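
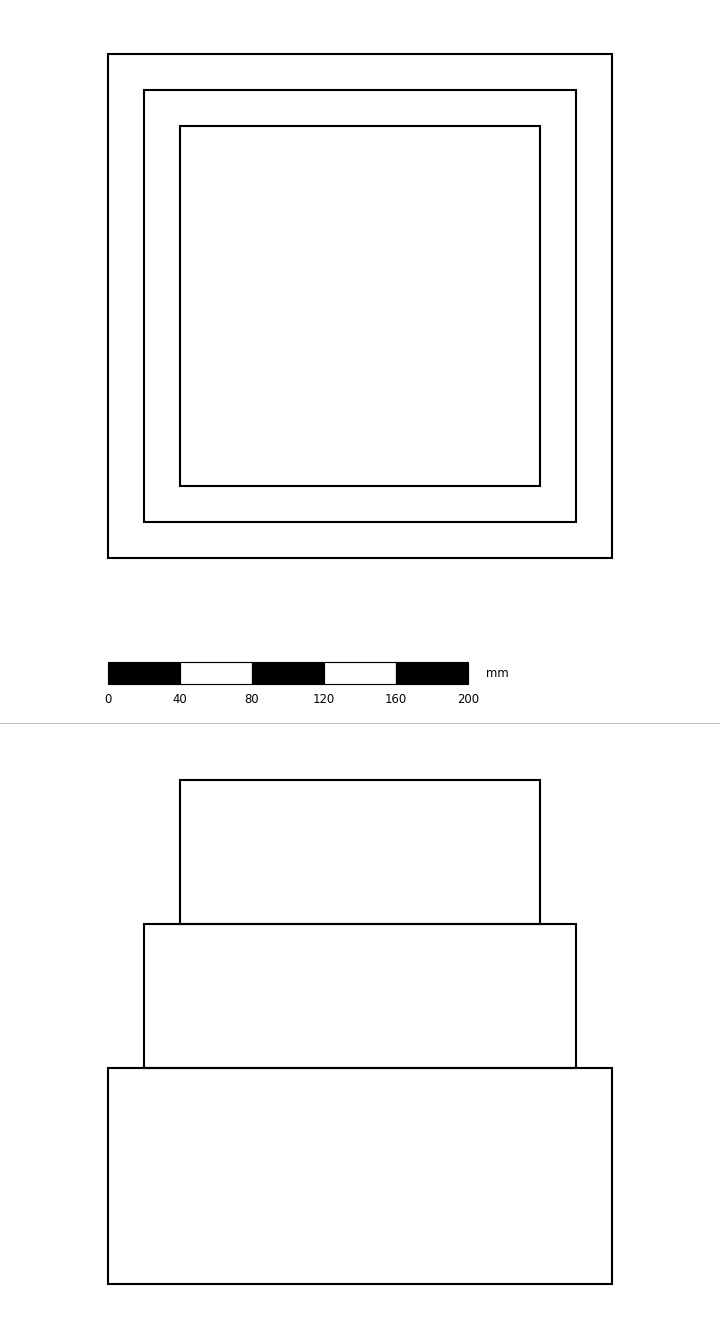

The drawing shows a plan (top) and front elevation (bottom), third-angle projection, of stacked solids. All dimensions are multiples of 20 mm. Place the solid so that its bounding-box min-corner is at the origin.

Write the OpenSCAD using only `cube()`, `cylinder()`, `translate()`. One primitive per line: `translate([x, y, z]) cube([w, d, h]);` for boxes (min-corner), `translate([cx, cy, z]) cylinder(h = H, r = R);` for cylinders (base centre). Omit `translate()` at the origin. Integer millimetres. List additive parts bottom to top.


cube([280, 280, 120]);
translate([20, 20, 120]) cube([240, 240, 80]);
translate([40, 40, 200]) cube([200, 200, 80]);


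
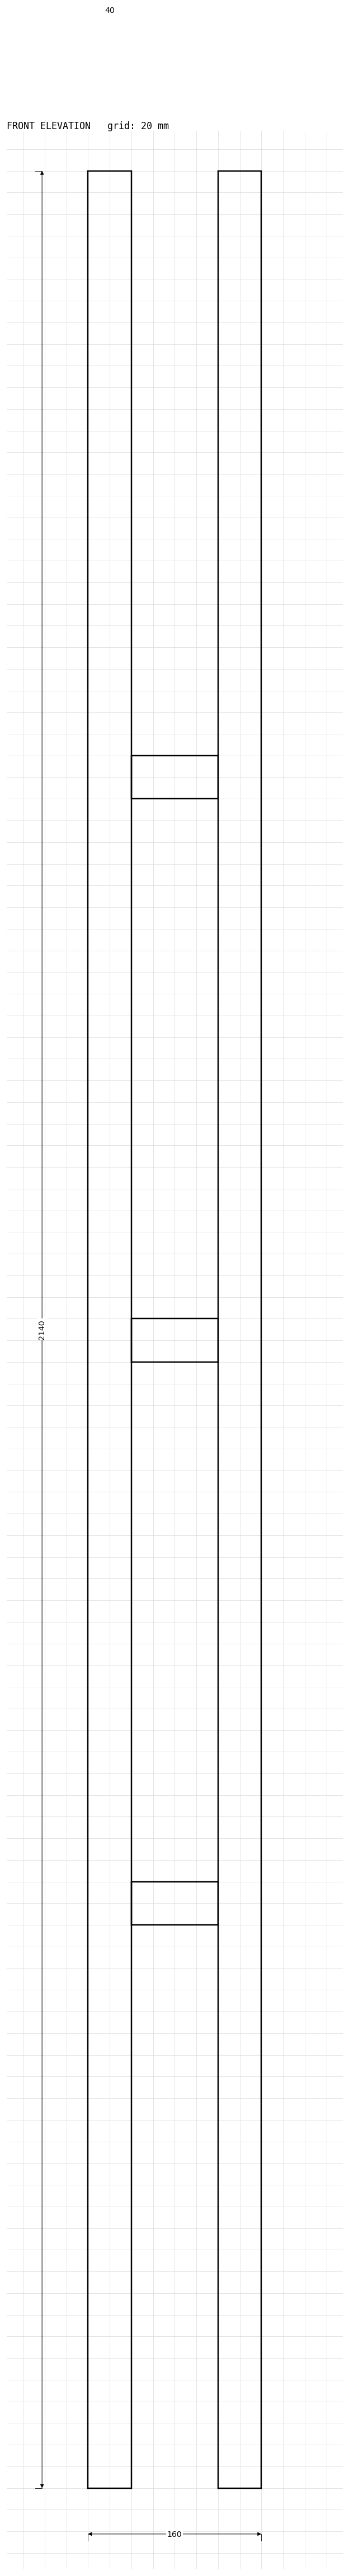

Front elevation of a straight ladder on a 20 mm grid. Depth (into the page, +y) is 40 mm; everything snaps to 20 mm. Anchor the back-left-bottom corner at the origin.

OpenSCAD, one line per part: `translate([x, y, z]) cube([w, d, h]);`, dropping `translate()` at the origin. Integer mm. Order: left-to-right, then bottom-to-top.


cube([40, 40, 2140]);
translate([40, 0, 520]) cube([80, 40, 40]);
translate([40, 0, 1040]) cube([80, 40, 40]);
translate([40, 0, 1560]) cube([80, 40, 40]);
translate([120, 0, 0]) cube([40, 40, 2140]);


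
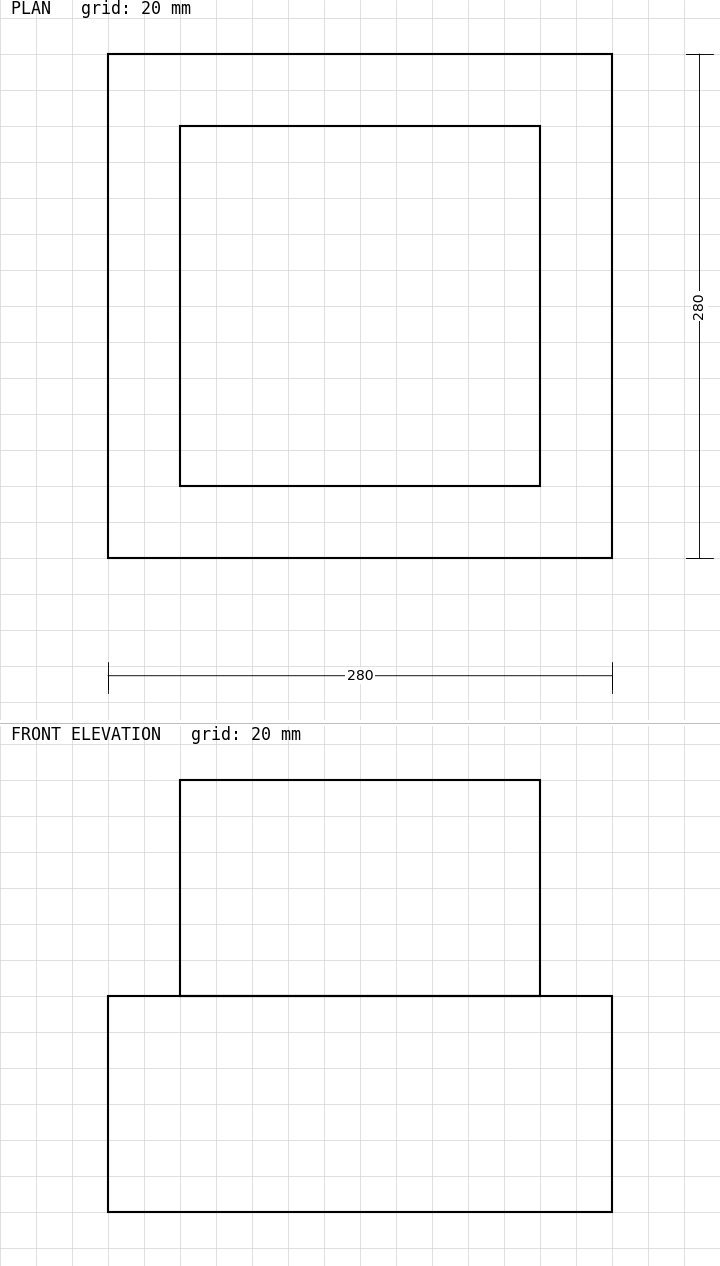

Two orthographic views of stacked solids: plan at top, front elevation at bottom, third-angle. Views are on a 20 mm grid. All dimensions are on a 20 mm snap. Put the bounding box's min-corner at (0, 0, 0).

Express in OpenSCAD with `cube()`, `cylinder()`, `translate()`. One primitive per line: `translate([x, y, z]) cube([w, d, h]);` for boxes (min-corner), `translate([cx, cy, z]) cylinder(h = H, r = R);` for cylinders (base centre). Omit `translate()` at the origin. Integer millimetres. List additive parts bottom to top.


cube([280, 280, 120]);
translate([40, 40, 120]) cube([200, 200, 120]);


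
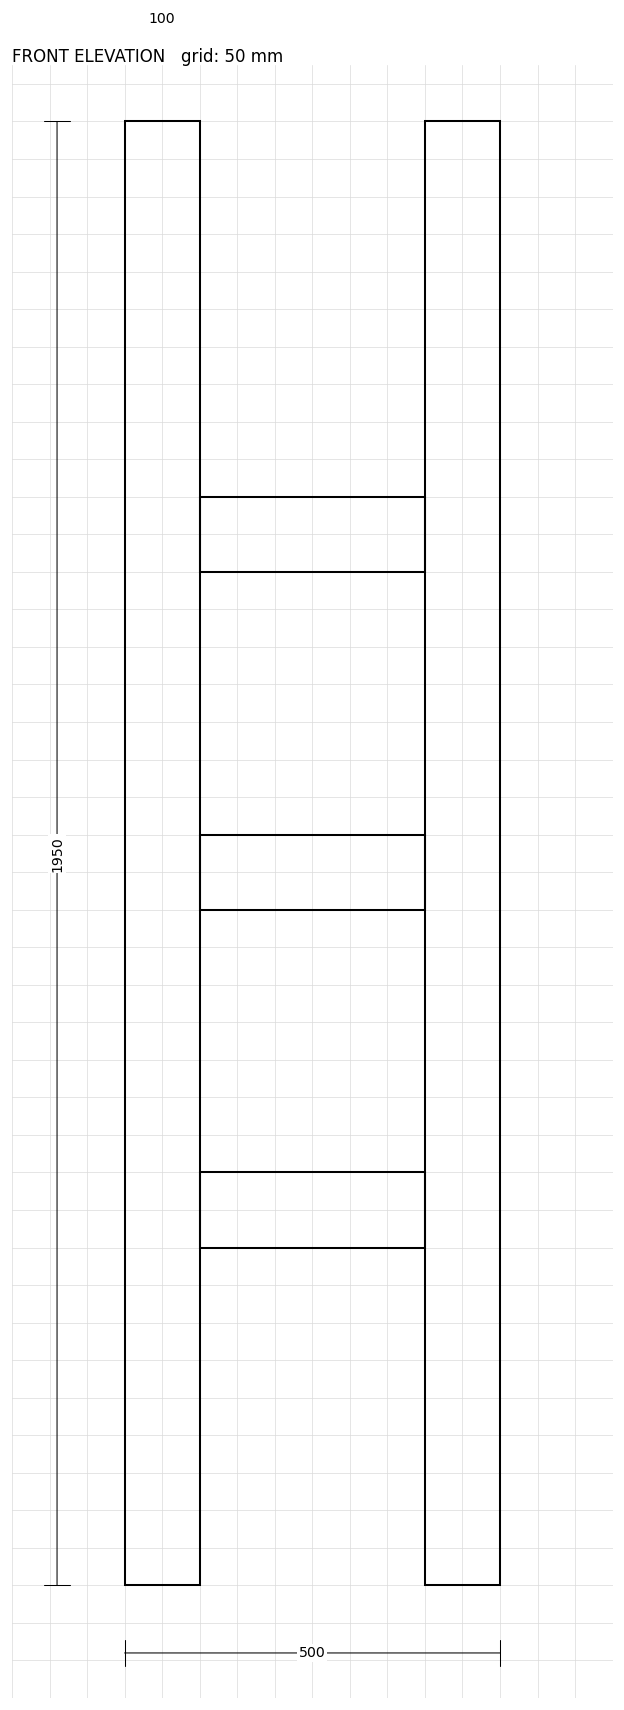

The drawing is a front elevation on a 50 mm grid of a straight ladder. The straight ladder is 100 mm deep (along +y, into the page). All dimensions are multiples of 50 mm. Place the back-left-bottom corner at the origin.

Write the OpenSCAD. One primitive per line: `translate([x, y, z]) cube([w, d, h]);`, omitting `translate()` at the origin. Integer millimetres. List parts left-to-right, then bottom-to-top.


cube([100, 100, 1950]);
translate([100, 0, 450]) cube([300, 100, 100]);
translate([100, 0, 900]) cube([300, 100, 100]);
translate([100, 0, 1350]) cube([300, 100, 100]);
translate([400, 0, 0]) cube([100, 100, 1950]);


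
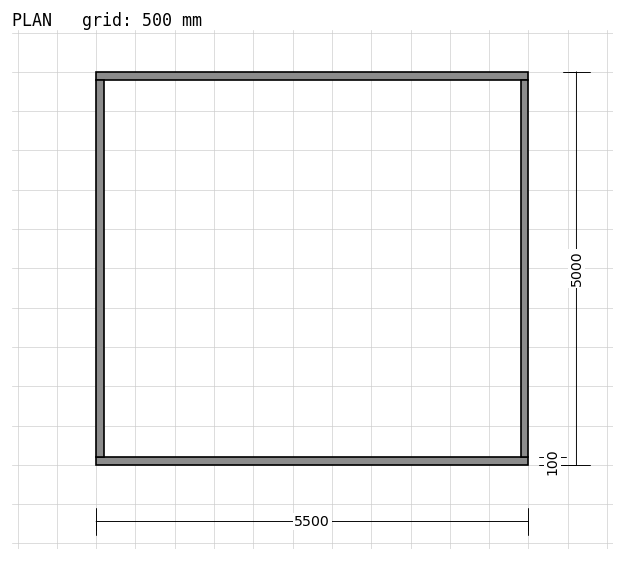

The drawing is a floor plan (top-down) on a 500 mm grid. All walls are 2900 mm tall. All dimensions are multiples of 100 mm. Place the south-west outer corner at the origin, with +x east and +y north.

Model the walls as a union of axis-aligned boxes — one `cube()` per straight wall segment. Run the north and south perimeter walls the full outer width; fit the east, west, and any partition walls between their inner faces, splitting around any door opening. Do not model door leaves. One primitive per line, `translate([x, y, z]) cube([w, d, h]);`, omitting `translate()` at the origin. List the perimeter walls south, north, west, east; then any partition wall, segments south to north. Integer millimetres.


cube([5500, 100, 2900]);
translate([0, 4900, 0]) cube([5500, 100, 2900]);
translate([0, 100, 0]) cube([100, 4800, 2900]);
translate([5400, 100, 0]) cube([100, 4800, 2900]);


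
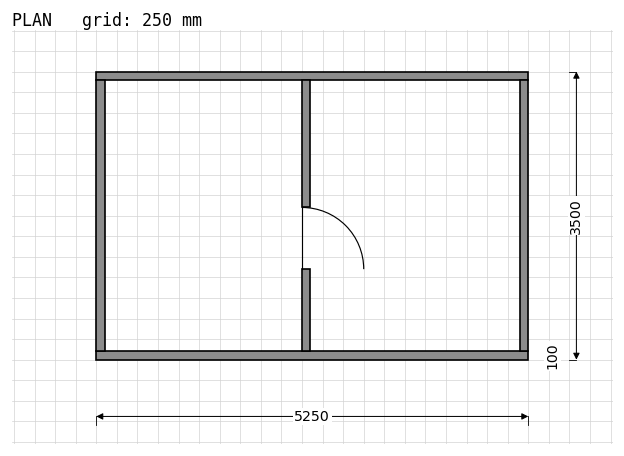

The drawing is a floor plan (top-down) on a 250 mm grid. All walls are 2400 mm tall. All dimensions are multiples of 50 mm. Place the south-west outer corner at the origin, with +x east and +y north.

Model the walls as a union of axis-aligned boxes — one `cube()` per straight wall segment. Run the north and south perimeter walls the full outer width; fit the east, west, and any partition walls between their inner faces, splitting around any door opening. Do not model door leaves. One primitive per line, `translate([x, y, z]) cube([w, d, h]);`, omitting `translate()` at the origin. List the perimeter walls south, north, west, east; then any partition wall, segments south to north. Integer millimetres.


cube([5250, 100, 2400]);
translate([0, 3400, 0]) cube([5250, 100, 2400]);
translate([0, 100, 0]) cube([100, 3300, 2400]);
translate([5150, 100, 0]) cube([100, 3300, 2400]);
translate([2500, 100, 0]) cube([100, 1000, 2400]);
translate([2500, 1850, 0]) cube([100, 1550, 2400]);


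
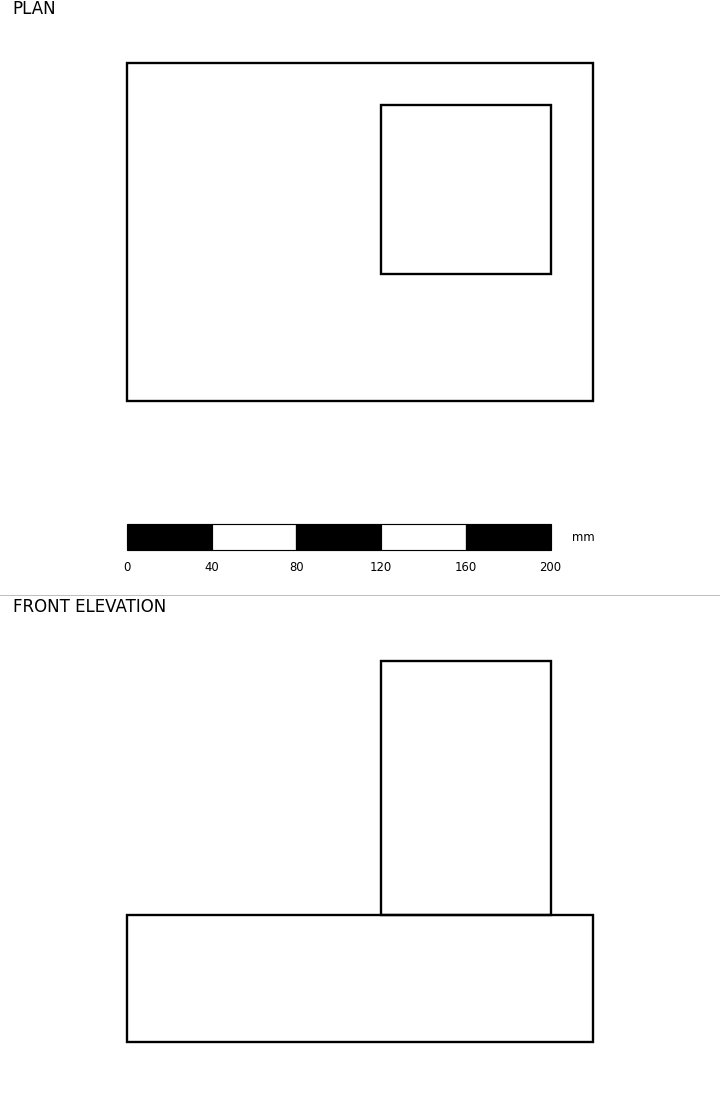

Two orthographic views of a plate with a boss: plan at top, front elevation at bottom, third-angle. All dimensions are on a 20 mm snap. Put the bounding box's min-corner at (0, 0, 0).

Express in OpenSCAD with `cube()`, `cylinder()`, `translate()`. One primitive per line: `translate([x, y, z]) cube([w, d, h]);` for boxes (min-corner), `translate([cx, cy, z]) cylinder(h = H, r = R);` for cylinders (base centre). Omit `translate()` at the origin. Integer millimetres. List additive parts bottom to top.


cube([220, 160, 60]);
translate([120, 60, 60]) cube([80, 80, 120]);


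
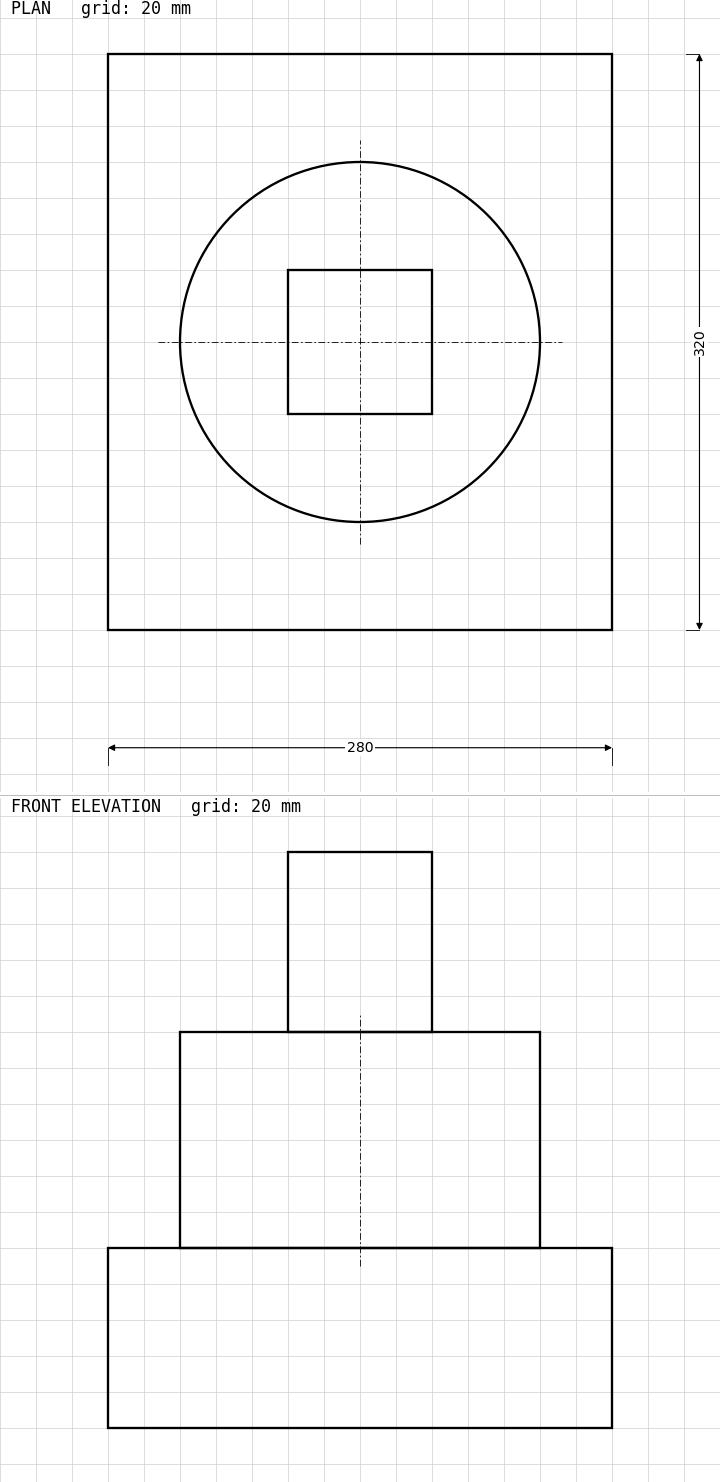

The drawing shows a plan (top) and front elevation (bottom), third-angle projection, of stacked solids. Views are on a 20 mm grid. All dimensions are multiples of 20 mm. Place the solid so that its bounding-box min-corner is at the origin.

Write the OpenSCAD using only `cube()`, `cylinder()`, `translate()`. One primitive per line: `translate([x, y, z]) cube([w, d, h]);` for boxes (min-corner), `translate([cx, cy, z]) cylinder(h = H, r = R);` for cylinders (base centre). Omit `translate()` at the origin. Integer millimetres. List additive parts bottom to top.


cube([280, 320, 100]);
translate([140, 160, 100]) cylinder(h = 120, r = 100);
translate([100, 120, 220]) cube([80, 80, 100]);


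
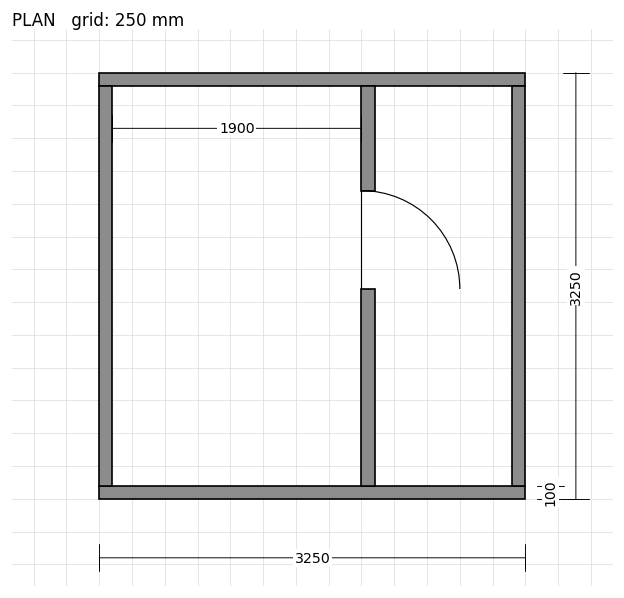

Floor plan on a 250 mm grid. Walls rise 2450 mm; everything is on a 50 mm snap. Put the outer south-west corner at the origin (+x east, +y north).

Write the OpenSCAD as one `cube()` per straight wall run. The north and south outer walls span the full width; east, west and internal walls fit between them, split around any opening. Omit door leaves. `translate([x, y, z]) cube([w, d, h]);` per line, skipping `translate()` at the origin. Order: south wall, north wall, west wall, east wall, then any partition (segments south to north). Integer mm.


cube([3250, 100, 2450]);
translate([0, 3150, 0]) cube([3250, 100, 2450]);
translate([0, 100, 0]) cube([100, 3050, 2450]);
translate([3150, 100, 0]) cube([100, 3050, 2450]);
translate([2000, 100, 0]) cube([100, 1500, 2450]);
translate([2000, 2350, 0]) cube([100, 800, 2450]);


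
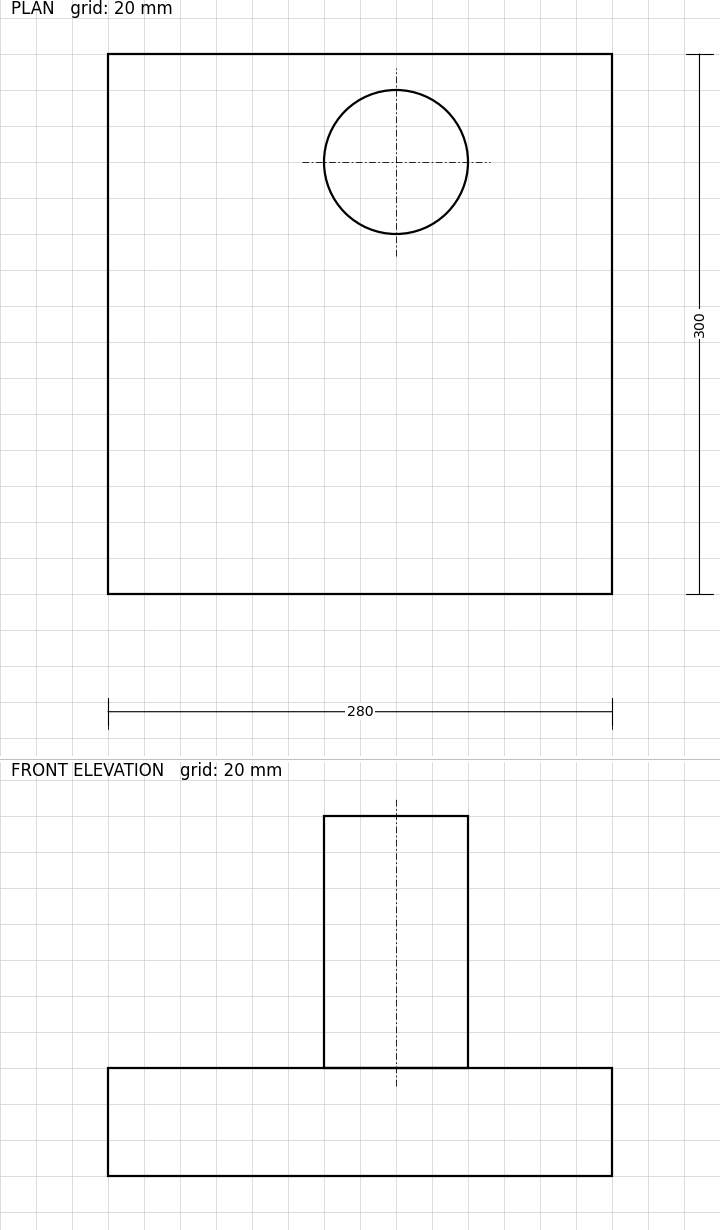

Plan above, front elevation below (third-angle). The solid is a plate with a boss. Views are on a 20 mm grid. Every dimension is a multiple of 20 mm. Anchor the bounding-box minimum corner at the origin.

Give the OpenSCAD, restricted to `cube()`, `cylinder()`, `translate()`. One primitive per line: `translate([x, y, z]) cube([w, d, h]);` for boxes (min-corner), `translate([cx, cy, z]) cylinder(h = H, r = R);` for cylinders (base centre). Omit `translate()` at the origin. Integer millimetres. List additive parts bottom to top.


cube([280, 300, 60]);
translate([160, 240, 60]) cylinder(h = 140, r = 40);


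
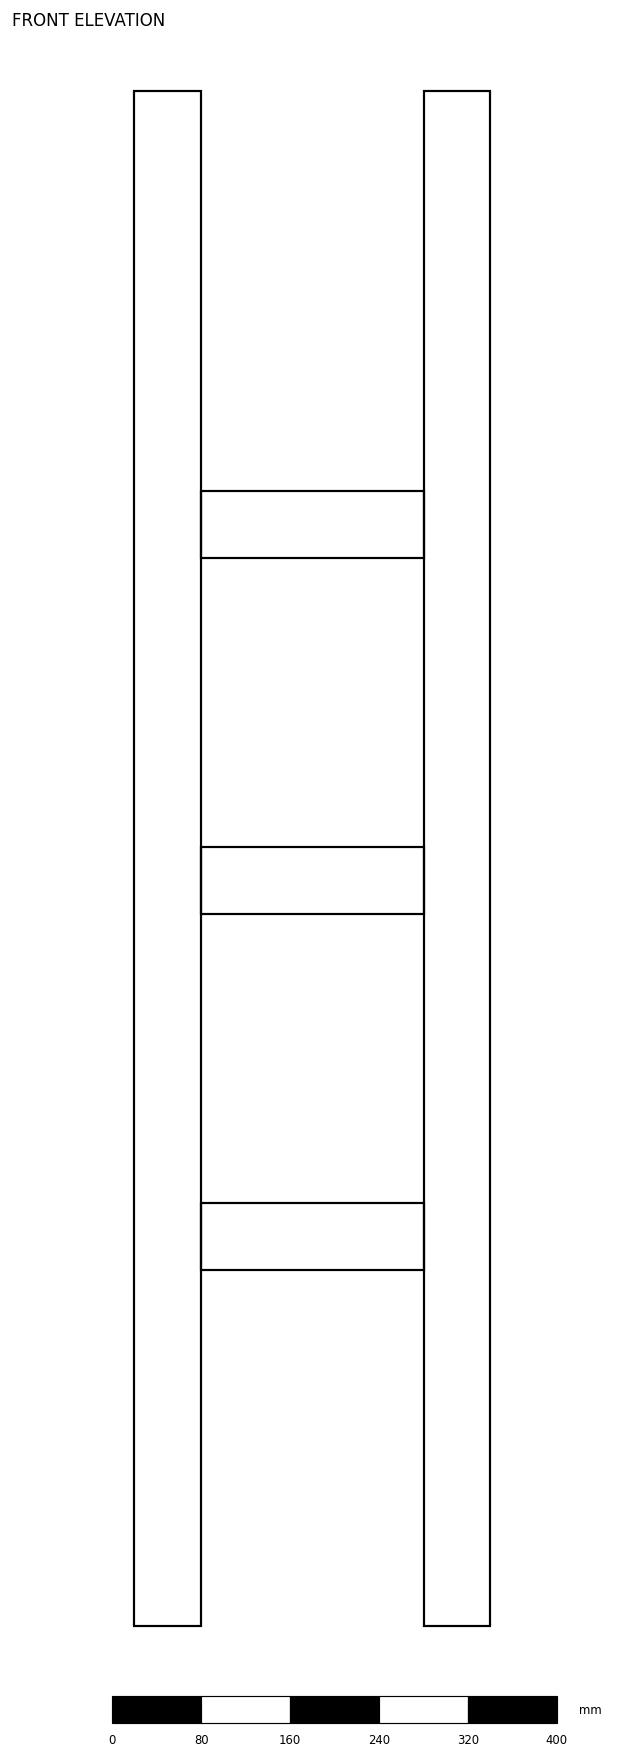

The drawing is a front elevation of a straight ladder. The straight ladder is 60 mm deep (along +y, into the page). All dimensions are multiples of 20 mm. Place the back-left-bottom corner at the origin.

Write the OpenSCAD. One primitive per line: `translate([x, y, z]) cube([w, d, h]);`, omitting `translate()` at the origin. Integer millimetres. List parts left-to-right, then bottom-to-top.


cube([60, 60, 1380]);
translate([60, 0, 320]) cube([200, 60, 60]);
translate([60, 0, 640]) cube([200, 60, 60]);
translate([60, 0, 960]) cube([200, 60, 60]);
translate([260, 0, 0]) cube([60, 60, 1380]);


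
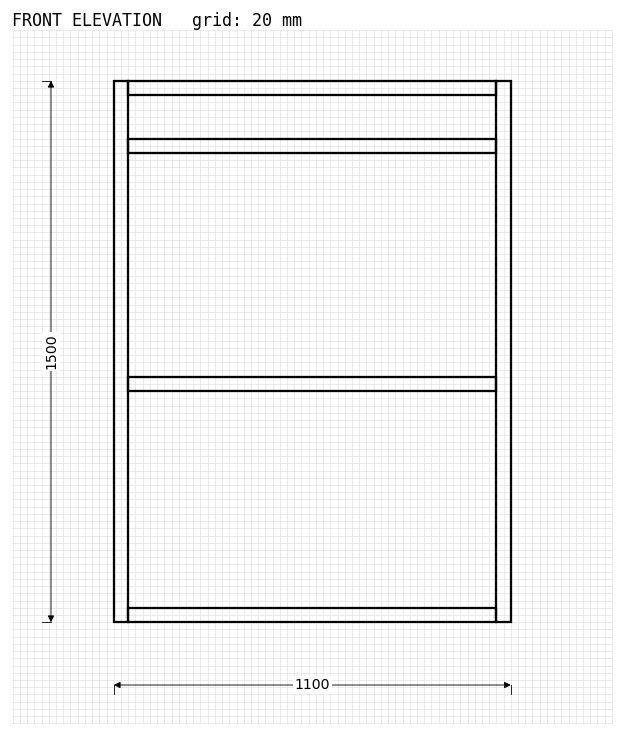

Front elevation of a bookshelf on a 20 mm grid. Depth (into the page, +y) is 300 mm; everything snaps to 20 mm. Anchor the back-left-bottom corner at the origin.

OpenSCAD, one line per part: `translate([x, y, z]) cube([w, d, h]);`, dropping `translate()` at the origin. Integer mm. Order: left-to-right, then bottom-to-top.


cube([40, 300, 1500]);
translate([40, 0, 0]) cube([1020, 300, 40]);
translate([40, 0, 640]) cube([1020, 300, 40]);
translate([40, 0, 1300]) cube([1020, 300, 40]);
translate([40, 0, 1460]) cube([1020, 300, 40]);
translate([1060, 0, 0]) cube([40, 300, 1500]);


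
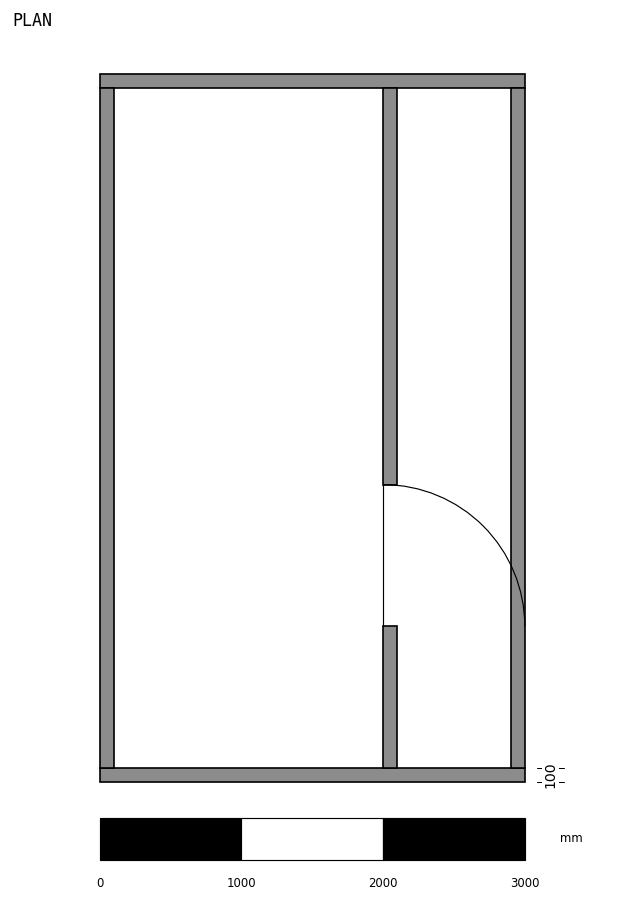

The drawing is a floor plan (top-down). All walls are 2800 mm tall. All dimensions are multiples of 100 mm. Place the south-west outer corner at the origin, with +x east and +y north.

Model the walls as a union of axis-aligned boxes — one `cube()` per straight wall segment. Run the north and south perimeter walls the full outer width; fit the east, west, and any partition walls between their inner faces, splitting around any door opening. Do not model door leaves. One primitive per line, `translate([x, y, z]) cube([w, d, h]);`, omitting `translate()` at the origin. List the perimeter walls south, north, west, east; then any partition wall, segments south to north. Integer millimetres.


cube([3000, 100, 2800]);
translate([0, 4900, 0]) cube([3000, 100, 2800]);
translate([0, 100, 0]) cube([100, 4800, 2800]);
translate([2900, 100, 0]) cube([100, 4800, 2800]);
translate([2000, 100, 0]) cube([100, 1000, 2800]);
translate([2000, 2100, 0]) cube([100, 2800, 2800]);


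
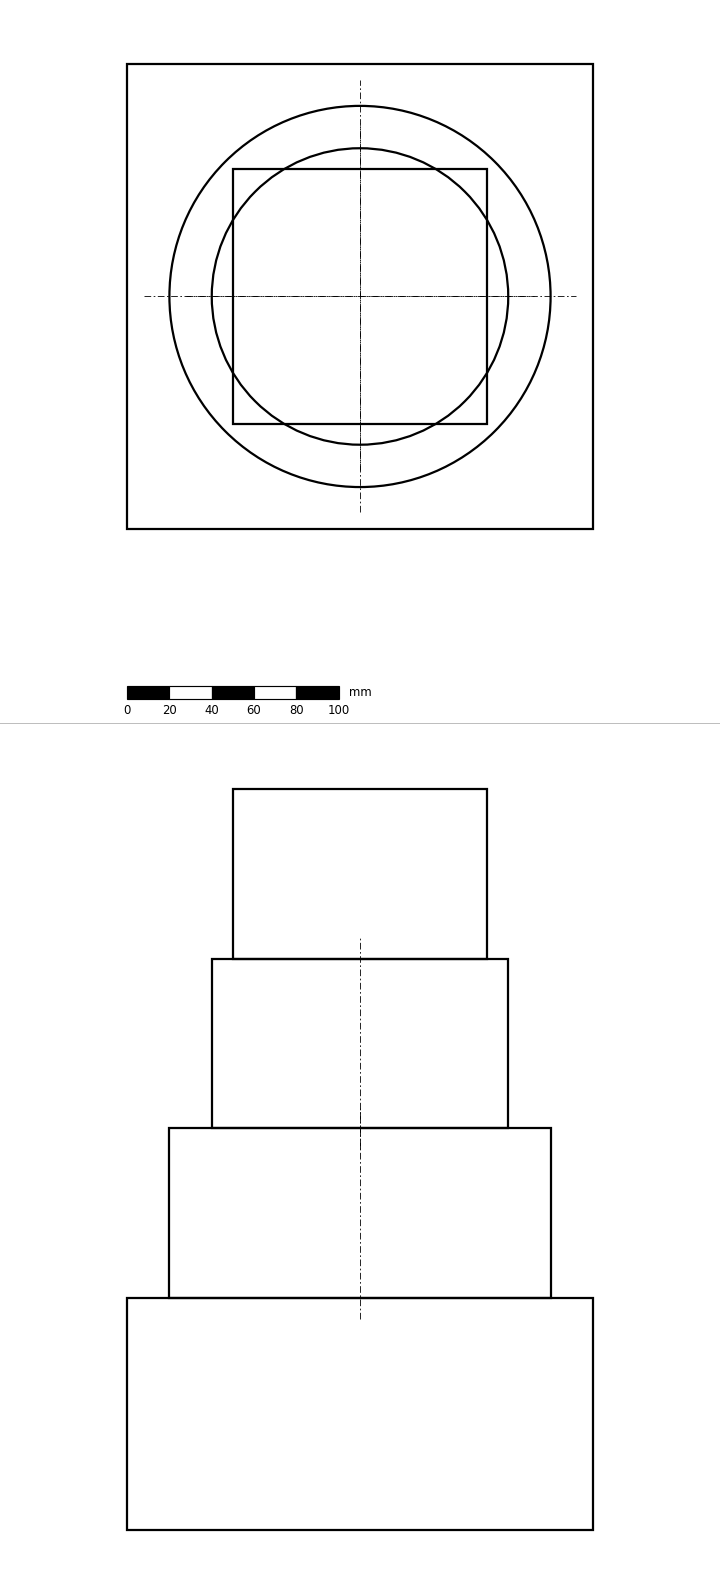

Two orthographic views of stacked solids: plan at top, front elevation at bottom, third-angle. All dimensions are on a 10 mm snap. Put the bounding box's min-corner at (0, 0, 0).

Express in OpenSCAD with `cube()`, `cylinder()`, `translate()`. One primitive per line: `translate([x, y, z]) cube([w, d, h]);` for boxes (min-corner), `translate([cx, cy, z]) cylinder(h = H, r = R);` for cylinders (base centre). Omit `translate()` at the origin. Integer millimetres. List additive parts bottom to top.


cube([220, 220, 110]);
translate([110, 110, 110]) cylinder(h = 80, r = 90);
translate([110, 110, 190]) cylinder(h = 80, r = 70);
translate([50, 50, 270]) cube([120, 120, 80]);


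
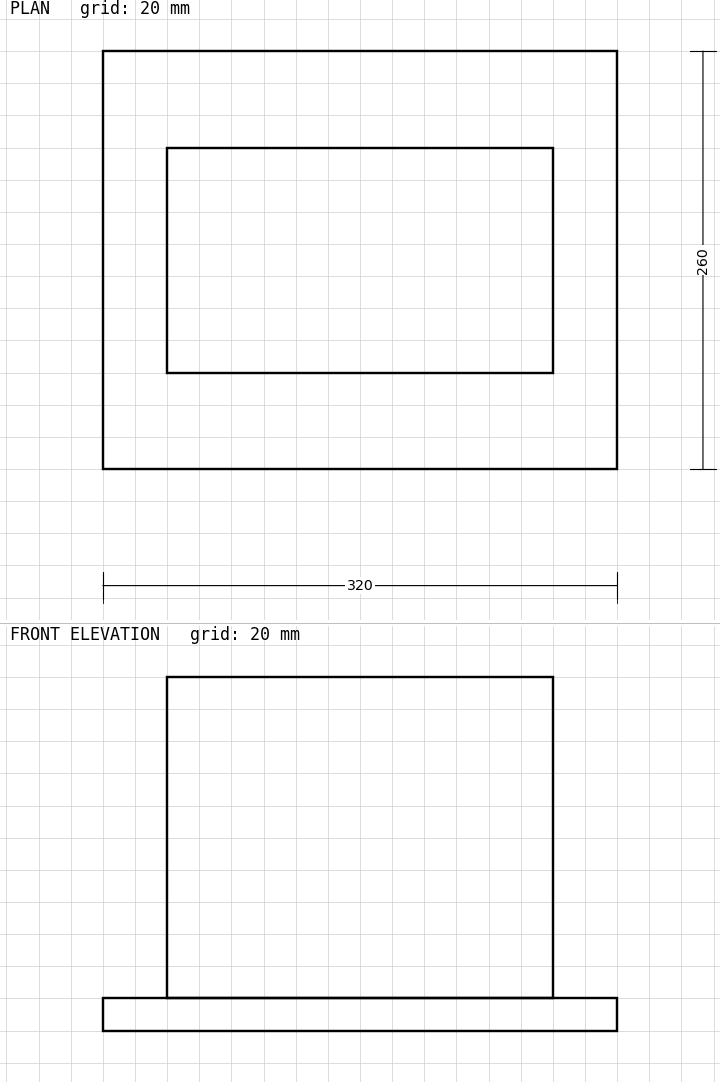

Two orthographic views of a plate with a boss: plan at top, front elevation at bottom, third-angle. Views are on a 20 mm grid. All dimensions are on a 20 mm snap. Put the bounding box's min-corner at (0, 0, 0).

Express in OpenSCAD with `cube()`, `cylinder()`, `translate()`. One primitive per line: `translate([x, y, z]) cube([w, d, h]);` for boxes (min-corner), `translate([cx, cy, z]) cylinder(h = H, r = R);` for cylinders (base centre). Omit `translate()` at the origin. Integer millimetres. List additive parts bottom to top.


cube([320, 260, 20]);
translate([40, 60, 20]) cube([240, 140, 200]);


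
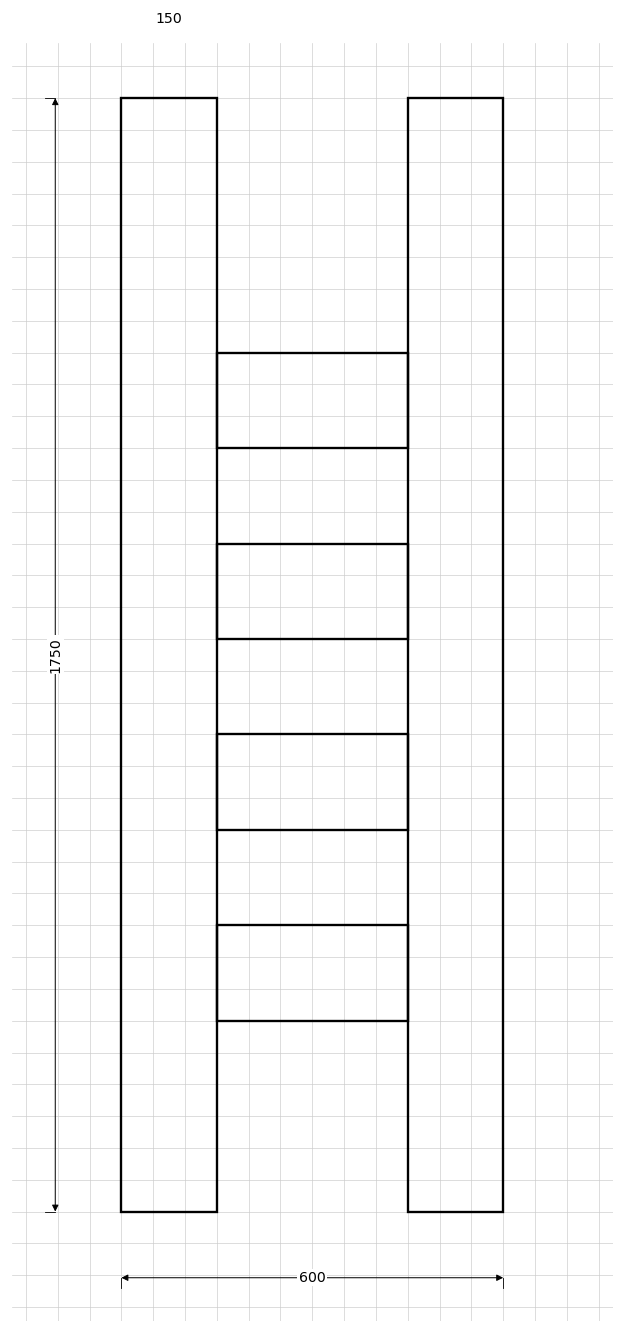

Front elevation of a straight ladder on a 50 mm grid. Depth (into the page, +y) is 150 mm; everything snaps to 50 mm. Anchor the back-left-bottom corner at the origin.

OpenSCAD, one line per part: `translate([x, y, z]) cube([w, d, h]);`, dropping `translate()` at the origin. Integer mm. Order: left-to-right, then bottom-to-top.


cube([150, 150, 1750]);
translate([150, 0, 300]) cube([300, 150, 150]);
translate([150, 0, 600]) cube([300, 150, 150]);
translate([150, 0, 900]) cube([300, 150, 150]);
translate([150, 0, 1200]) cube([300, 150, 150]);
translate([450, 0, 0]) cube([150, 150, 1750]);


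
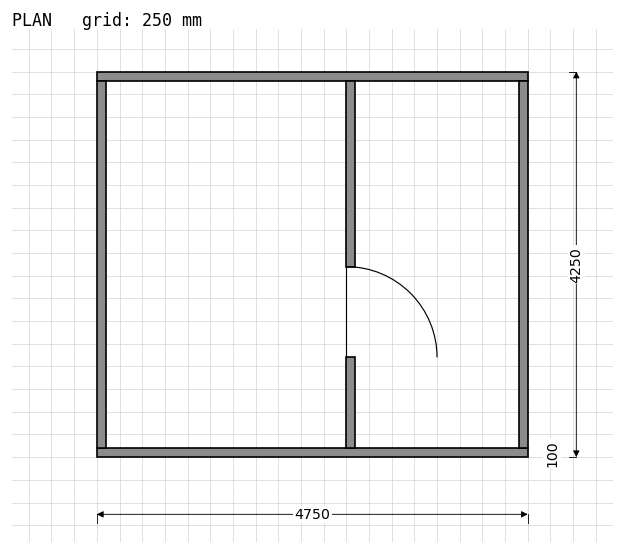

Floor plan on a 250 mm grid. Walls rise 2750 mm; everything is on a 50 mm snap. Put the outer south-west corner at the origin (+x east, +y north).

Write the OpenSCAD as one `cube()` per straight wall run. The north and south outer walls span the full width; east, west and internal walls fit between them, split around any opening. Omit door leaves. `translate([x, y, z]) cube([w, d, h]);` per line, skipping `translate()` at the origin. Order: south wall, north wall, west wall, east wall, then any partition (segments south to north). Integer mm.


cube([4750, 100, 2750]);
translate([0, 4150, 0]) cube([4750, 100, 2750]);
translate([0, 100, 0]) cube([100, 4050, 2750]);
translate([4650, 100, 0]) cube([100, 4050, 2750]);
translate([2750, 100, 0]) cube([100, 1000, 2750]);
translate([2750, 2100, 0]) cube([100, 2050, 2750]);


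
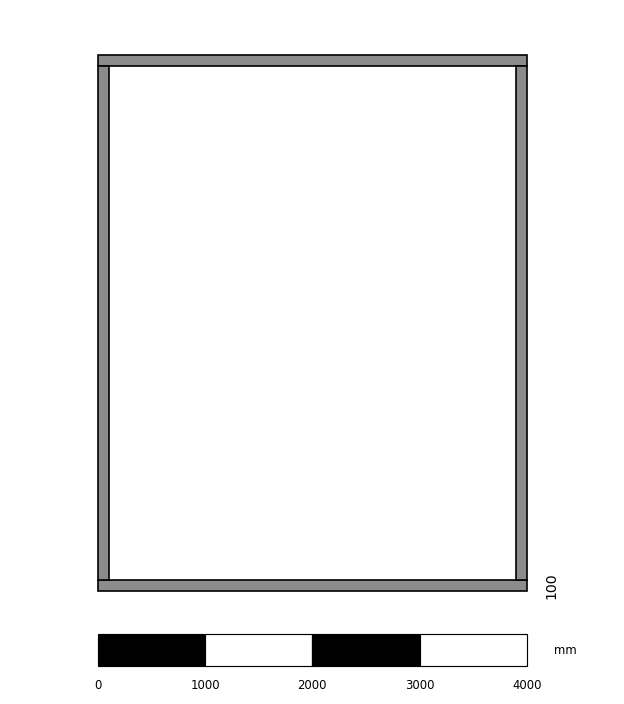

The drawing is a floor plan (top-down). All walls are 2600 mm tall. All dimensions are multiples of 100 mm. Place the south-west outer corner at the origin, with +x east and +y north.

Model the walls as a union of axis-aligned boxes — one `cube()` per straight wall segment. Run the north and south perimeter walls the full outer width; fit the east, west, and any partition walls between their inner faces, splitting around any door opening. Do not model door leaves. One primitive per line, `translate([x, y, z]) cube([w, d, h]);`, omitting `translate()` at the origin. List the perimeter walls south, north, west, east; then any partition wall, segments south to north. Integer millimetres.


cube([4000, 100, 2600]);
translate([0, 4900, 0]) cube([4000, 100, 2600]);
translate([0, 100, 0]) cube([100, 4800, 2600]);
translate([3900, 100, 0]) cube([100, 4800, 2600]);


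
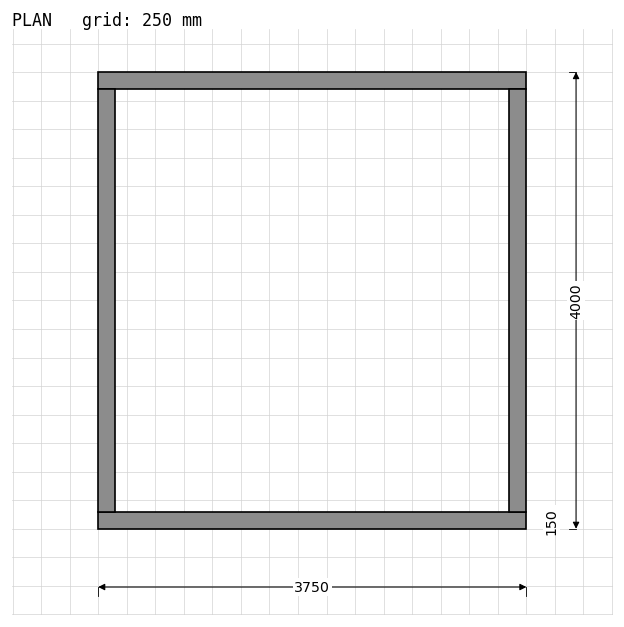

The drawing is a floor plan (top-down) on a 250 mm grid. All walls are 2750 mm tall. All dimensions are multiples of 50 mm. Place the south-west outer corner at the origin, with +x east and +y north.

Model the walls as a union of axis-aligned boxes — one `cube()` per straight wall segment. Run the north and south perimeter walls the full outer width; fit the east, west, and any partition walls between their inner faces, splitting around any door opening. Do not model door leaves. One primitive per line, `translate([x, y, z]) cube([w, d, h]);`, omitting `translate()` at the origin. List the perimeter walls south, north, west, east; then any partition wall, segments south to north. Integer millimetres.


cube([3750, 150, 2750]);
translate([0, 3850, 0]) cube([3750, 150, 2750]);
translate([0, 150, 0]) cube([150, 3700, 2750]);
translate([3600, 150, 0]) cube([150, 3700, 2750]);


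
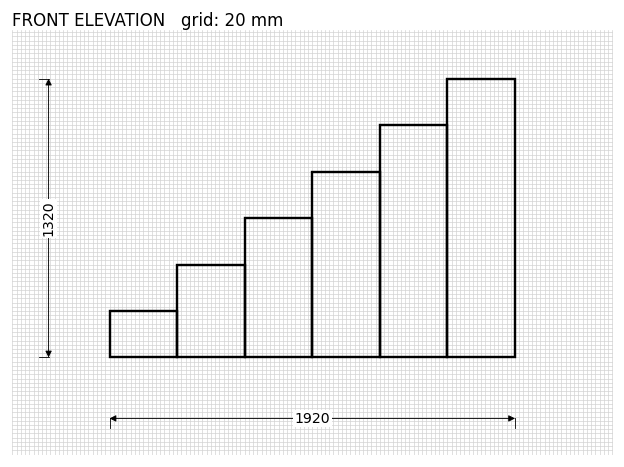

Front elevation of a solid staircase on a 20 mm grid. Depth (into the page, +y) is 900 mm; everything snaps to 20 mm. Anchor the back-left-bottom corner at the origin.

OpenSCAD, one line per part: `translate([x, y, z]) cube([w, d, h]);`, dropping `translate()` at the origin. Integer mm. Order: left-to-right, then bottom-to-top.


cube([320, 900, 220]);
translate([320, 0, 0]) cube([320, 900, 440]);
translate([640, 0, 0]) cube([320, 900, 660]);
translate([960, 0, 0]) cube([320, 900, 880]);
translate([1280, 0, 0]) cube([320, 900, 1100]);
translate([1600, 0, 0]) cube([320, 900, 1320]);


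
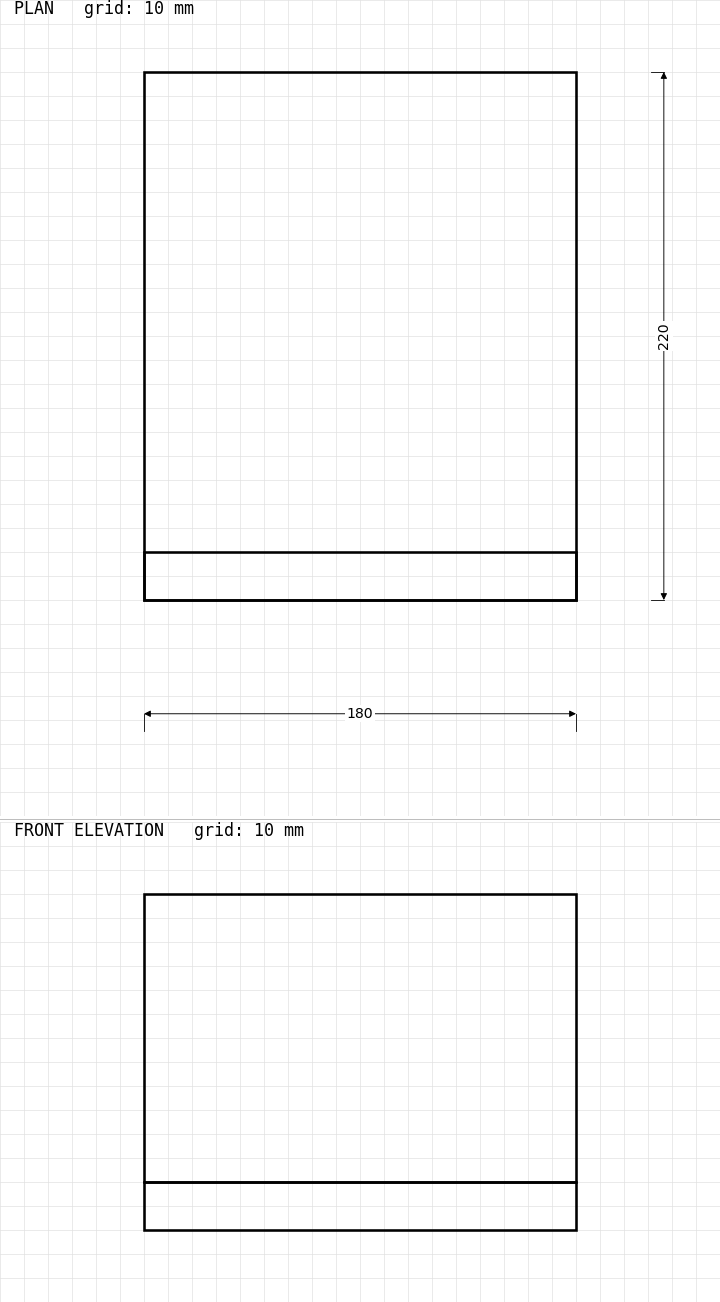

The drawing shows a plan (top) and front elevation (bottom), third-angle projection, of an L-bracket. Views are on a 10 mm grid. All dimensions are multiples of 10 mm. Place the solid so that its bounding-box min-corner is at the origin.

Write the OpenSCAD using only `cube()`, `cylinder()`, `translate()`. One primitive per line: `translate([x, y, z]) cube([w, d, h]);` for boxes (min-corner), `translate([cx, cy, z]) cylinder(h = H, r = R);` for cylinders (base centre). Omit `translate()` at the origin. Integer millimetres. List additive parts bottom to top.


cube([180, 220, 20]);
translate([0, 0, 20]) cube([180, 20, 120]);


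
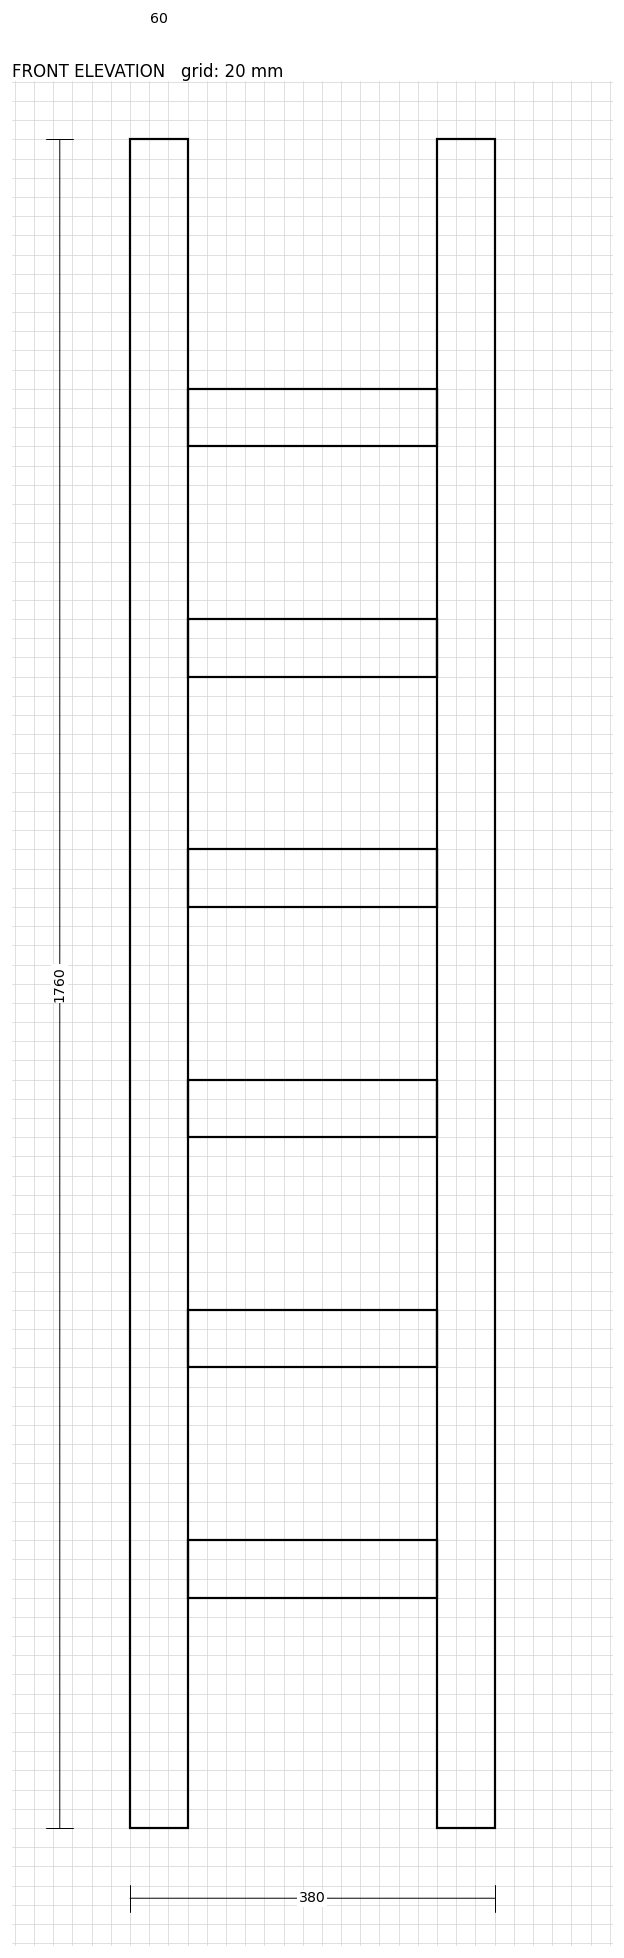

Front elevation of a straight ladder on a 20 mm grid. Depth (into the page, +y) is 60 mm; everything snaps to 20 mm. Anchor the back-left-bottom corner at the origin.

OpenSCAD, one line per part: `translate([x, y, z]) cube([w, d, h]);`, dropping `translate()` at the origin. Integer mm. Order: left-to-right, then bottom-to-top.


cube([60, 60, 1760]);
translate([60, 0, 240]) cube([260, 60, 60]);
translate([60, 0, 480]) cube([260, 60, 60]);
translate([60, 0, 720]) cube([260, 60, 60]);
translate([60, 0, 960]) cube([260, 60, 60]);
translate([60, 0, 1200]) cube([260, 60, 60]);
translate([60, 0, 1440]) cube([260, 60, 60]);
translate([320, 0, 0]) cube([60, 60, 1760]);


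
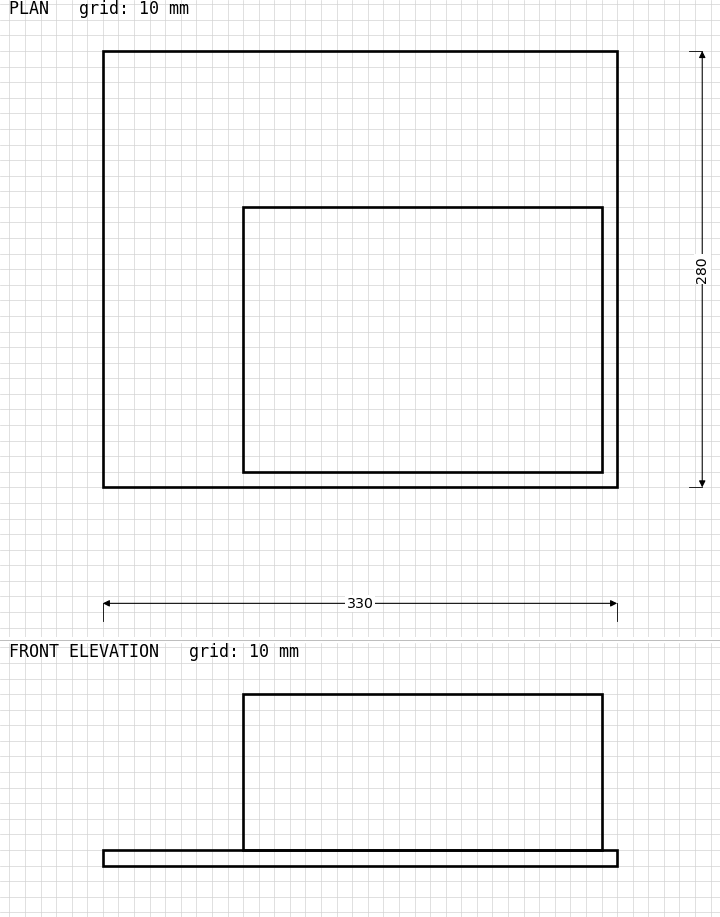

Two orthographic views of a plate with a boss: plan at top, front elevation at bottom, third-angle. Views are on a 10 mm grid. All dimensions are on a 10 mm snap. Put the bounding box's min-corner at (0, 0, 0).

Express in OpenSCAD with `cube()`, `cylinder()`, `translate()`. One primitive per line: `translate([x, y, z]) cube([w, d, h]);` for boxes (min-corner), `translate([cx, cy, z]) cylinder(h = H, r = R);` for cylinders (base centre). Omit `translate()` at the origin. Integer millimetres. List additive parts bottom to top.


cube([330, 280, 10]);
translate([90, 10, 10]) cube([230, 170, 100]);


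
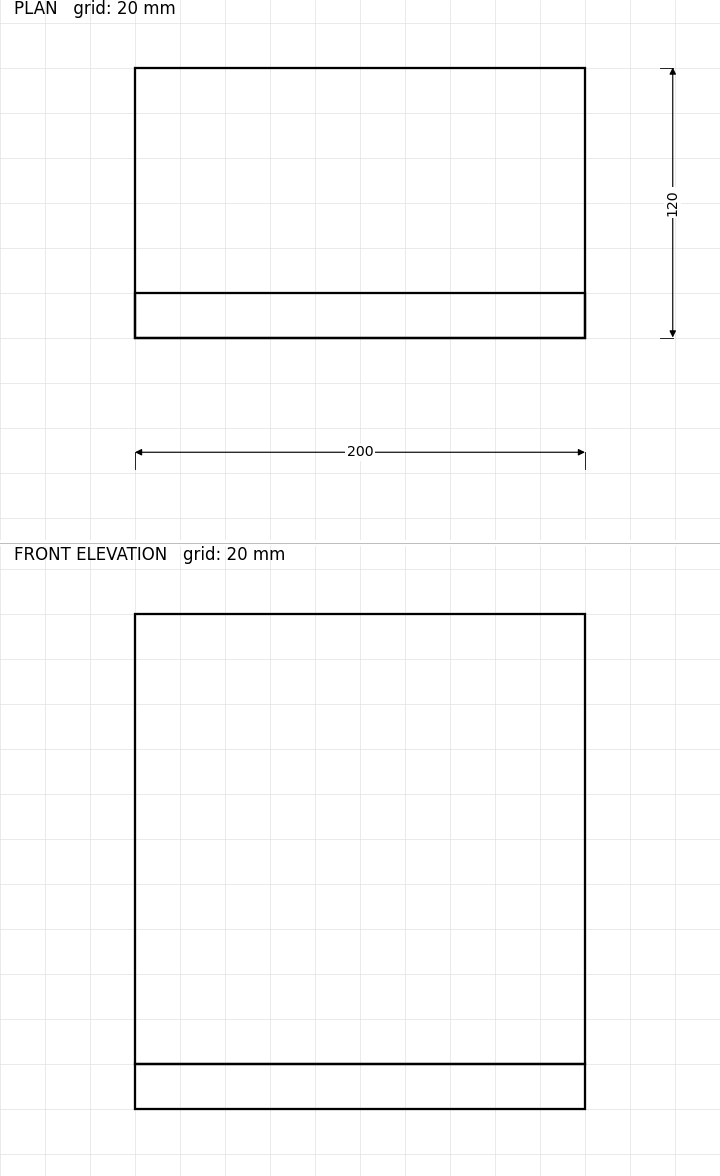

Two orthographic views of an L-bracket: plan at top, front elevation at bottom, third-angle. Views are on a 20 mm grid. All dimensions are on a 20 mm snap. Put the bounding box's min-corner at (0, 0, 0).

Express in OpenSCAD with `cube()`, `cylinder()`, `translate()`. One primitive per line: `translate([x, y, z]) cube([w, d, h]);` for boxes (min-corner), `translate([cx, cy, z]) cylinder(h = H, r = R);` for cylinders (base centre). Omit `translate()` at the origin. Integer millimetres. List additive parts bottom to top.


cube([200, 120, 20]);
translate([0, 0, 20]) cube([200, 20, 200]);


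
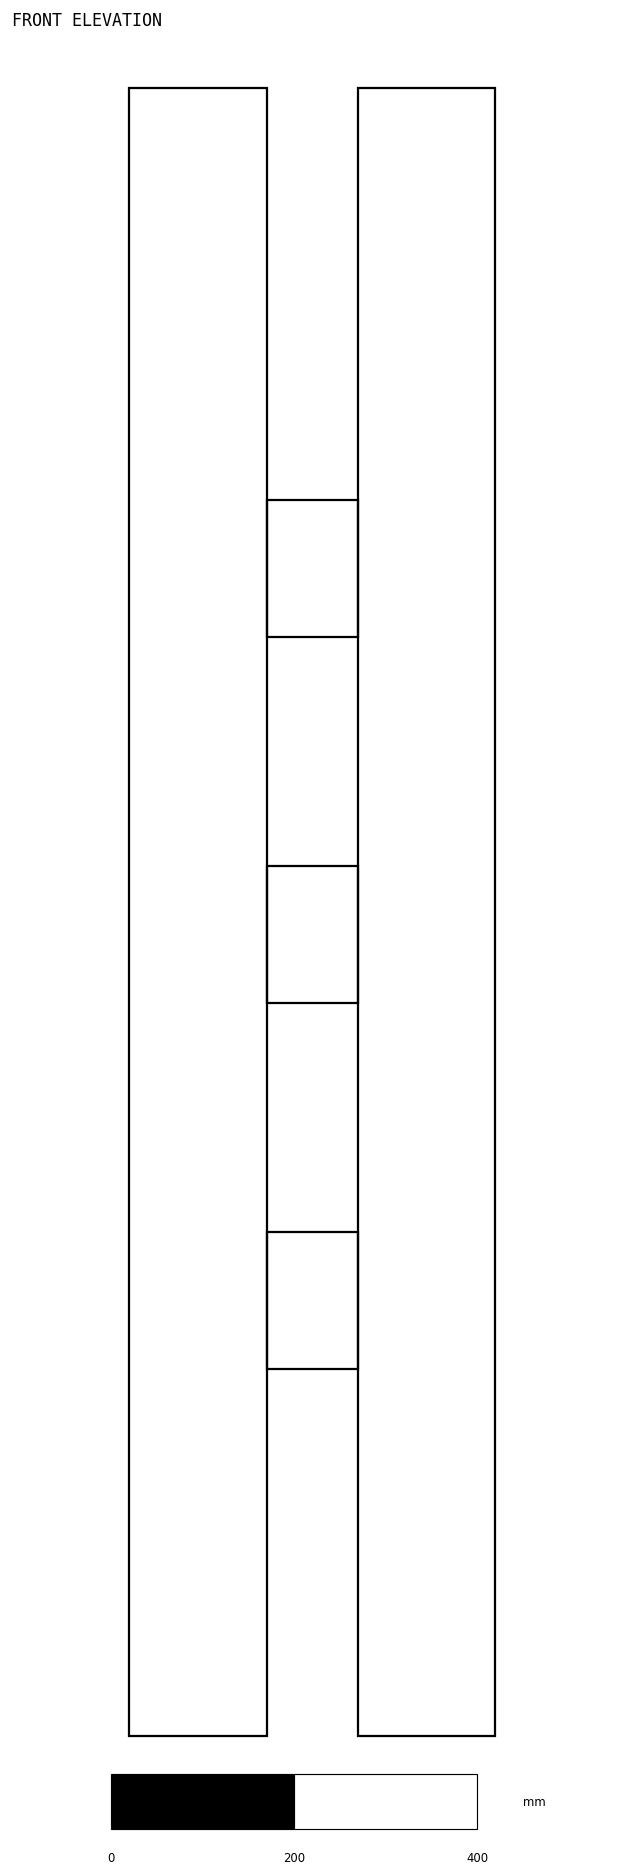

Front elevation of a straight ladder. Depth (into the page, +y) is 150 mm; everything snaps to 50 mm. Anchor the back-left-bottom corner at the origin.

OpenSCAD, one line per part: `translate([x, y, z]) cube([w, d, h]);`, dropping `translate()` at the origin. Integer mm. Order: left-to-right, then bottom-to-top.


cube([150, 150, 1800]);
translate([150, 0, 400]) cube([100, 150, 150]);
translate([150, 0, 800]) cube([100, 150, 150]);
translate([150, 0, 1200]) cube([100, 150, 150]);
translate([250, 0, 0]) cube([150, 150, 1800]);


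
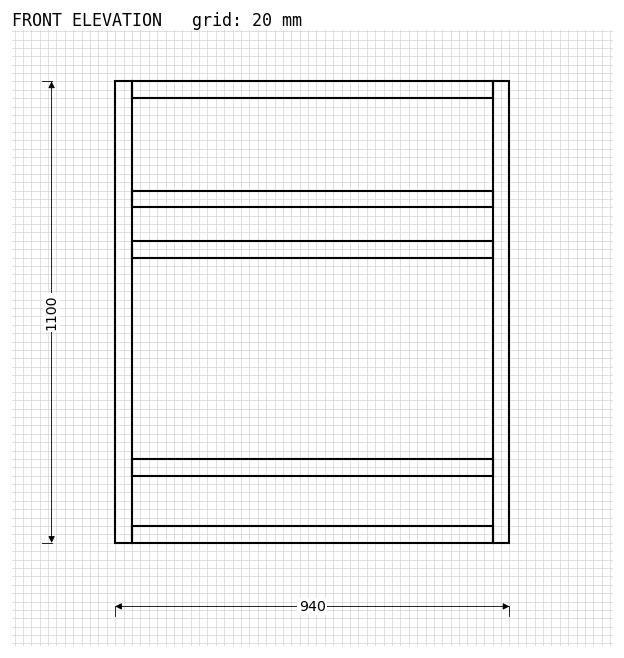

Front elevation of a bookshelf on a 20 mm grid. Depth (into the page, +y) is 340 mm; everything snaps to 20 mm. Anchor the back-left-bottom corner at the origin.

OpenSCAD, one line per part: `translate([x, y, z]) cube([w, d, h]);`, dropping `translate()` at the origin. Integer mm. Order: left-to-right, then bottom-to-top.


cube([40, 340, 1100]);
translate([40, 0, 0]) cube([860, 340, 40]);
translate([40, 0, 160]) cube([860, 340, 40]);
translate([40, 0, 680]) cube([860, 340, 40]);
translate([40, 0, 800]) cube([860, 340, 40]);
translate([40, 0, 1060]) cube([860, 340, 40]);
translate([900, 0, 0]) cube([40, 340, 1100]);


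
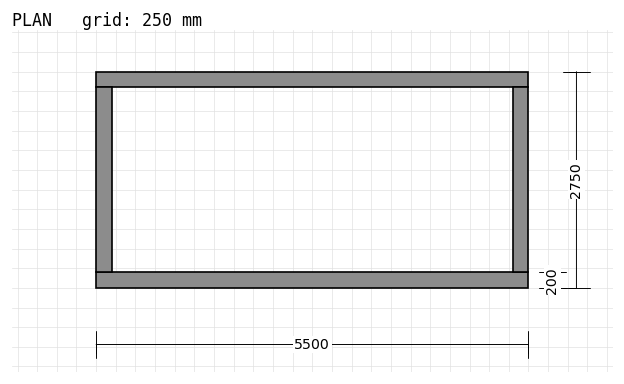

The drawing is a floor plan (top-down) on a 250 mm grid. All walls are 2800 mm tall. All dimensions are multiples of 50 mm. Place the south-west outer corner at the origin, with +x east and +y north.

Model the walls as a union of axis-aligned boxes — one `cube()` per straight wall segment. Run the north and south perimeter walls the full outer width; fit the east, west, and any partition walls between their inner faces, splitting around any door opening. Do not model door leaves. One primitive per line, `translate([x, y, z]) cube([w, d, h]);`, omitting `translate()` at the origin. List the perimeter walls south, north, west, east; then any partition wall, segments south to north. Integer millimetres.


cube([5500, 200, 2800]);
translate([0, 2550, 0]) cube([5500, 200, 2800]);
translate([0, 200, 0]) cube([200, 2350, 2800]);
translate([5300, 200, 0]) cube([200, 2350, 2800]);


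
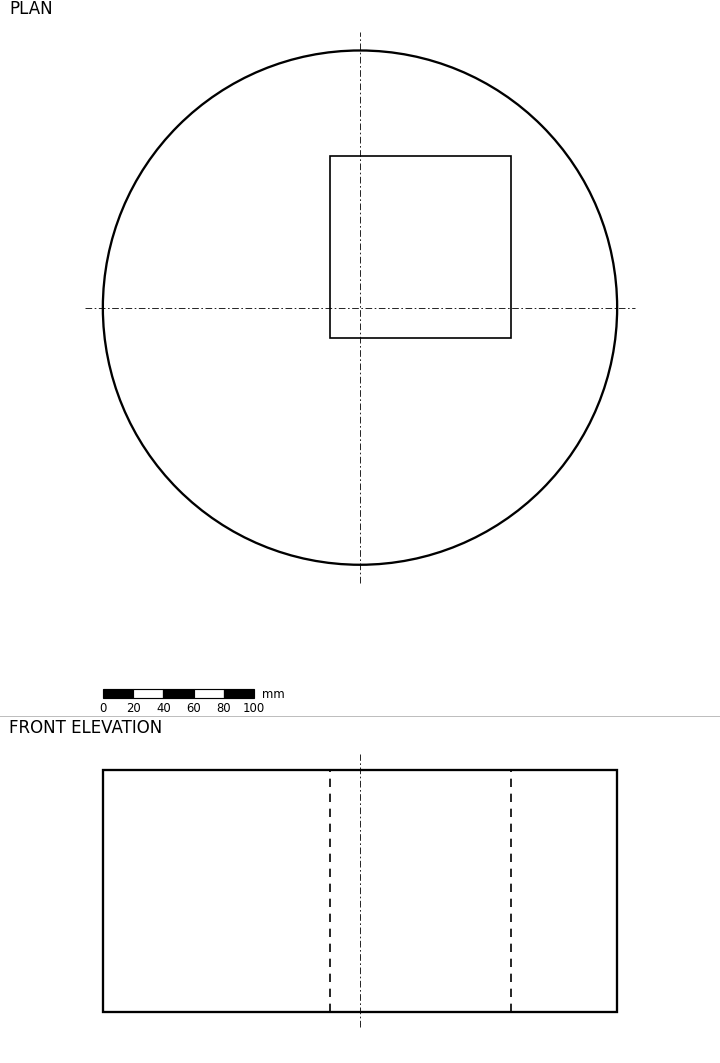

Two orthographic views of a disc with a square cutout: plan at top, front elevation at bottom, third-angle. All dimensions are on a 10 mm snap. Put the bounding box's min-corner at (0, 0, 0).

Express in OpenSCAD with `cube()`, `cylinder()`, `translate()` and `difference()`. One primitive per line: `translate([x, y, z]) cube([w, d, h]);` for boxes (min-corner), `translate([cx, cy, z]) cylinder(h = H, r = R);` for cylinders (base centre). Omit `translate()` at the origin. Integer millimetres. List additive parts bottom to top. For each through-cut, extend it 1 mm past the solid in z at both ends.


difference() {
  translate([170, 170, 0]) cylinder(h = 160, r = 170);
  translate([150, 150, -1]) cube([120, 120, 162]);
}


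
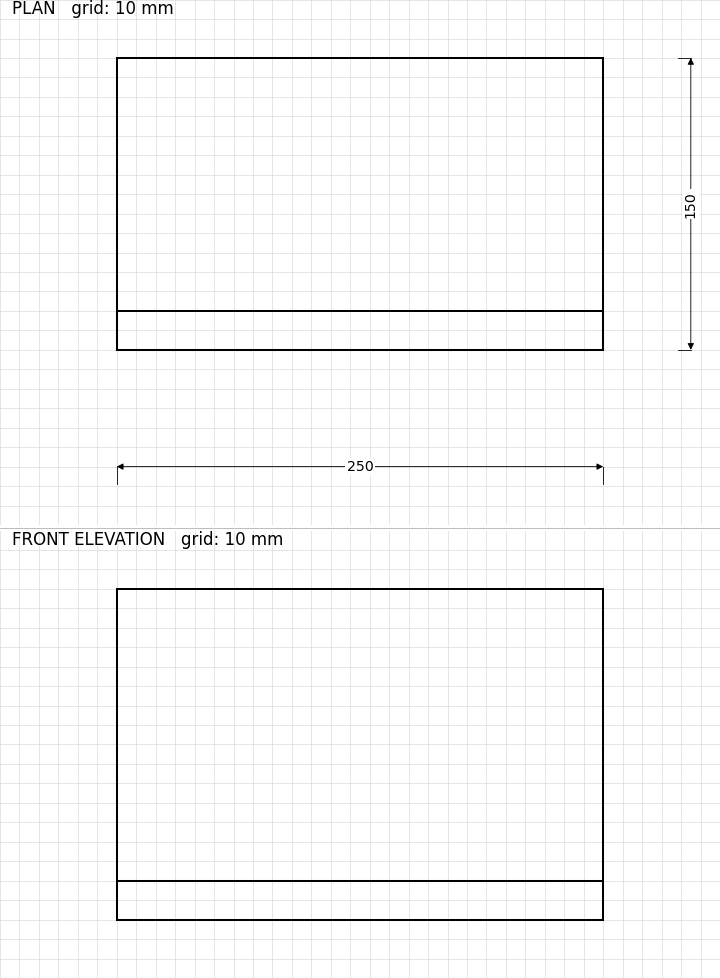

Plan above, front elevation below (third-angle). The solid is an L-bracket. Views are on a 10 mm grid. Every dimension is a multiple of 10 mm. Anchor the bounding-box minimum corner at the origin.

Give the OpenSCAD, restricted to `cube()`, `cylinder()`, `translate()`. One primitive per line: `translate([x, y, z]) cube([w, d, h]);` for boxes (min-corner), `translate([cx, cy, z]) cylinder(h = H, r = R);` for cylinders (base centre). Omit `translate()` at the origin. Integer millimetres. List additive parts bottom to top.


cube([250, 150, 20]);
translate([0, 0, 20]) cube([250, 20, 150]);


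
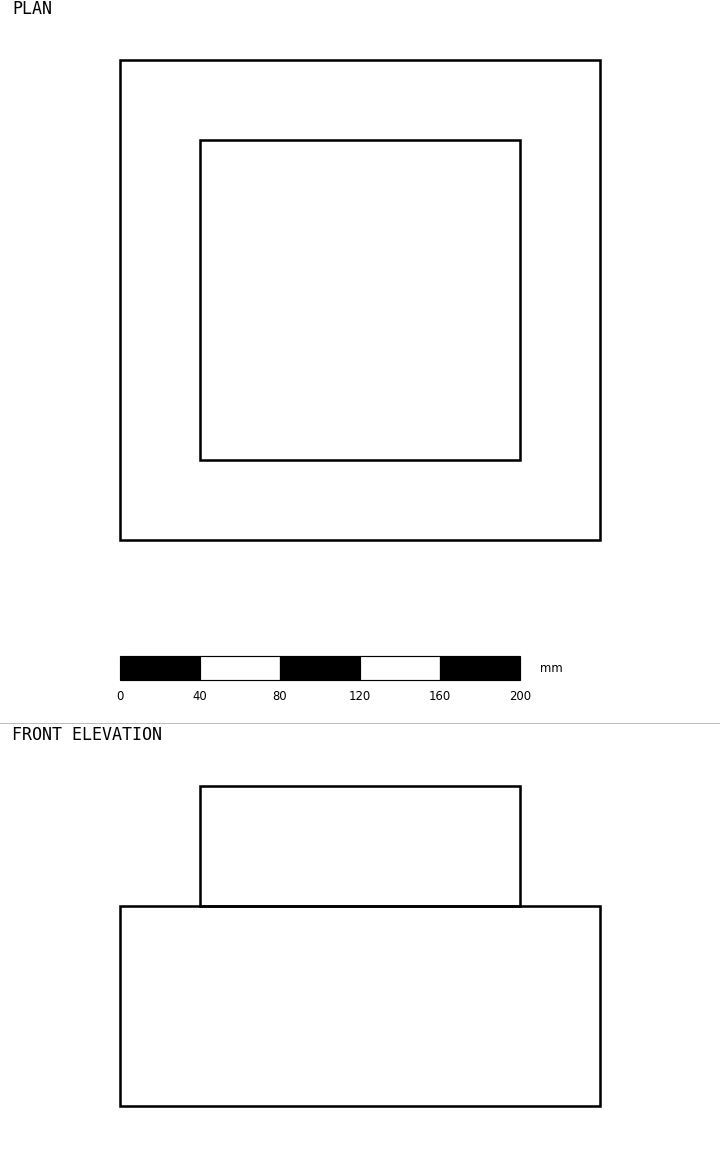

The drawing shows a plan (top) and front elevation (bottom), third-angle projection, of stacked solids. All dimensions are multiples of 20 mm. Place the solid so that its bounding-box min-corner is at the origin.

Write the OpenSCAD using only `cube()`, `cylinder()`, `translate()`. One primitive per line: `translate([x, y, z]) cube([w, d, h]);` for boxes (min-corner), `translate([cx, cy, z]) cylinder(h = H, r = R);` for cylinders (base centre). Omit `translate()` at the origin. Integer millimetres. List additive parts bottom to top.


cube([240, 240, 100]);
translate([40, 40, 100]) cube([160, 160, 60]);


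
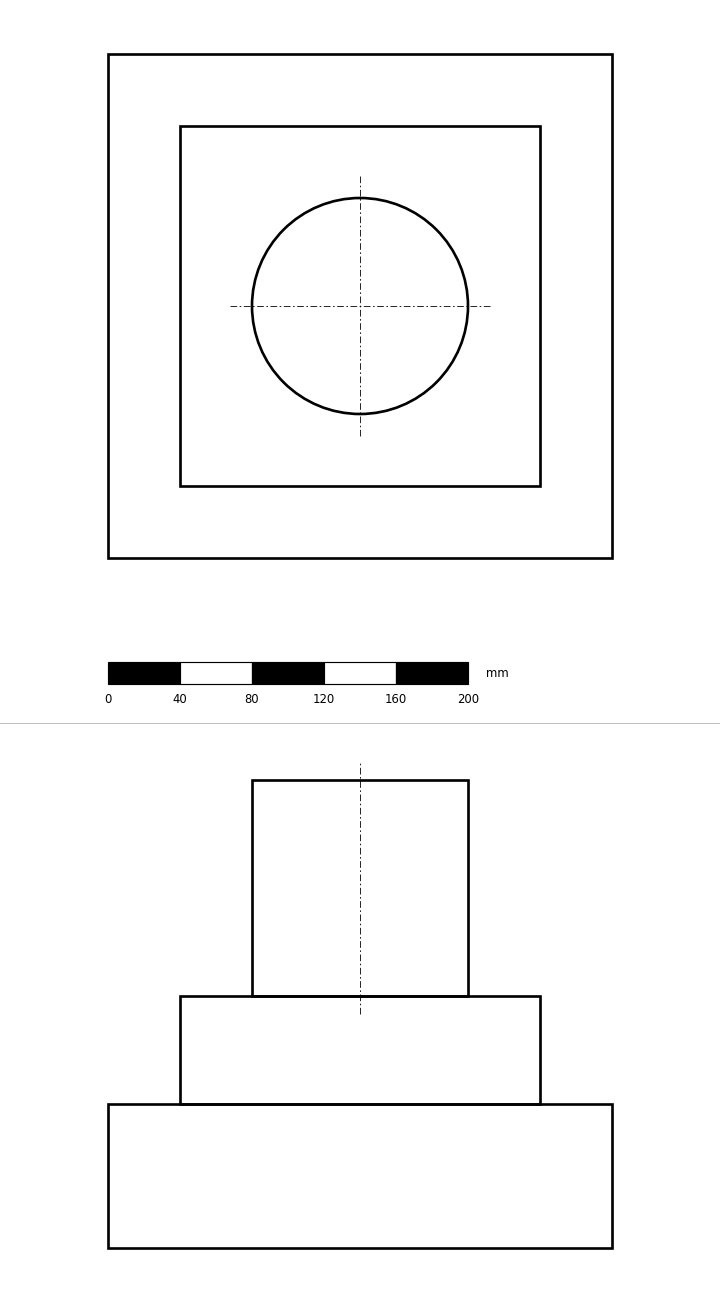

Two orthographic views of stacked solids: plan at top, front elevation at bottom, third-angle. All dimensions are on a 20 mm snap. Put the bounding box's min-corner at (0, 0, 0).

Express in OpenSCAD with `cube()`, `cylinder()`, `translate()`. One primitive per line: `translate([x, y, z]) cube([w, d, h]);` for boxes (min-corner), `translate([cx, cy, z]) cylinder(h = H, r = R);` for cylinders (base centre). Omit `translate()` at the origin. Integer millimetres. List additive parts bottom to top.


cube([280, 280, 80]);
translate([40, 40, 80]) cube([200, 200, 60]);
translate([140, 140, 140]) cylinder(h = 120, r = 60);


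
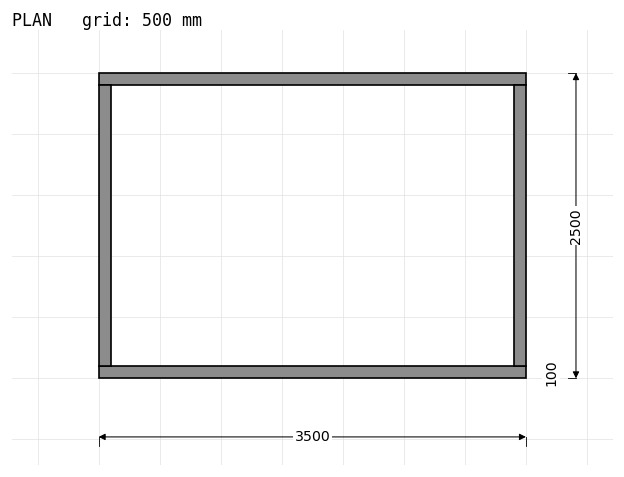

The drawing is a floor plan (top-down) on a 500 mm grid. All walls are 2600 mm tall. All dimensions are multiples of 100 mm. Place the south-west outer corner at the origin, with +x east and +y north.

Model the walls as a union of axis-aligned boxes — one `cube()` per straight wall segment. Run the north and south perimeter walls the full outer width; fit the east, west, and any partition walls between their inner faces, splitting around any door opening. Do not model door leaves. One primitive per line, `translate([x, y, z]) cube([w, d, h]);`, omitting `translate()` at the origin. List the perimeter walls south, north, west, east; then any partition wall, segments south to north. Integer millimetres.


cube([3500, 100, 2600]);
translate([0, 2400, 0]) cube([3500, 100, 2600]);
translate([0, 100, 0]) cube([100, 2300, 2600]);
translate([3400, 100, 0]) cube([100, 2300, 2600]);
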